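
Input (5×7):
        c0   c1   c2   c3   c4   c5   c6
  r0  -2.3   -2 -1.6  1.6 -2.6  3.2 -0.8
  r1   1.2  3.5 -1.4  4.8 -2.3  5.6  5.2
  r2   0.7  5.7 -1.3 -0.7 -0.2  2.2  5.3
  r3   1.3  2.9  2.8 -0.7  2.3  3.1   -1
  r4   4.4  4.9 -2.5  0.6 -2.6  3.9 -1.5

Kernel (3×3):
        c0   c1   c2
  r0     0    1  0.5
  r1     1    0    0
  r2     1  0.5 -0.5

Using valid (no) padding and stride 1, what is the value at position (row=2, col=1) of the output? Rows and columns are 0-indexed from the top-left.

The receptive field on the input at this output position is [5.7 -1.3 -0.7 / 2.9 2.8 -0.7 / 4.9 -2.5 0.6]. Elementwise product with the kernel and sum: -1.3·1 + -0.7·0.5 + 2.9·1 + 4.9·1 + -2.5·0.5 + 0.6·-0.5.

4.6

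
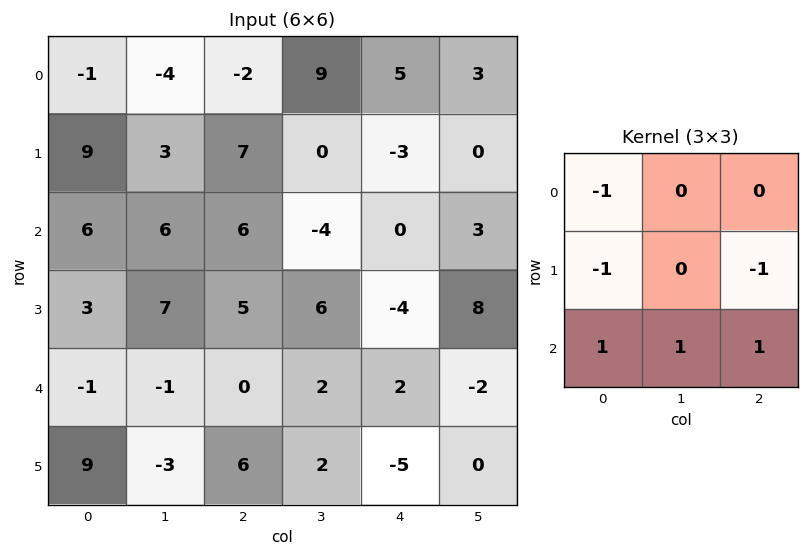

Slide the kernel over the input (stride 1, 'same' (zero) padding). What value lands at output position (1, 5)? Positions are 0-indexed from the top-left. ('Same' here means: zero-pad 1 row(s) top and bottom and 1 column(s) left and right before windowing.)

The receptive field on the zero-padded input at this output position is [5 3 0 / -3 0 0 / 0 3 0]. Elementwise product with the kernel and sum: 5·-1 + -3·-1 + 0·-1 + 0·1 + 3·1 + 0·1.

1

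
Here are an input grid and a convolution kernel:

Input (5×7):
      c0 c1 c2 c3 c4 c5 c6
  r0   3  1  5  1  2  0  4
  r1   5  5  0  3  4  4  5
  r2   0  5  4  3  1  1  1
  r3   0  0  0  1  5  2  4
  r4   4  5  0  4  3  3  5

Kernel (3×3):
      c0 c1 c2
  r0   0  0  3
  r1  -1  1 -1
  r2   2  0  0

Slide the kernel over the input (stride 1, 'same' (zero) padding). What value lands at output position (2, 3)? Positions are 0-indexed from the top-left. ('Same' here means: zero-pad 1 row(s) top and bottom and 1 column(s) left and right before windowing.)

10

The receptive field on the zero-padded input at this output position is [0 3 4 / 4 3 1 / 0 1 5]. Elementwise product with the kernel and sum: 4·3 + 4·-1 + 3·1 + 1·-1 + 0·2.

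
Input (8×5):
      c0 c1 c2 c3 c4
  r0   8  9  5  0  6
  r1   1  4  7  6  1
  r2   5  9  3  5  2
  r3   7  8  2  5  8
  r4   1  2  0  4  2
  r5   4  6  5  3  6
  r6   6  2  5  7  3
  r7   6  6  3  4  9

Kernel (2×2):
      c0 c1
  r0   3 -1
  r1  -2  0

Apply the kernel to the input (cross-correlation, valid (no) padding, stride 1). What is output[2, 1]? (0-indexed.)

8

The receptive field on the input at this output position is [9 3 / 8 2]. Elementwise product with the kernel and sum: 9·3 + 3·-1 + 8·-2.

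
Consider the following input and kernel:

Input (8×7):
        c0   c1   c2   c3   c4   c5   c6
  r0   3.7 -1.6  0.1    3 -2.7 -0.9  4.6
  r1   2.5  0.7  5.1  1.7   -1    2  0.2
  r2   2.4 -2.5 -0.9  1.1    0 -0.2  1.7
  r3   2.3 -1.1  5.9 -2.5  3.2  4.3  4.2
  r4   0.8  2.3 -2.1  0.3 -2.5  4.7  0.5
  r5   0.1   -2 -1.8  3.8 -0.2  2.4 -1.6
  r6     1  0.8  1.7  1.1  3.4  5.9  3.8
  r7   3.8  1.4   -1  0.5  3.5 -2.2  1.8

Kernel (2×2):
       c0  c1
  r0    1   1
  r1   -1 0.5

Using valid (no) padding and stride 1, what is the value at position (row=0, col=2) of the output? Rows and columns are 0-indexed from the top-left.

The receptive field on the input at this output position is [0.1 3 / 5.1 1.7]. Elementwise product with the kernel and sum: 0.1·1 + 3·1 + 5.1·-1 + 1.7·0.5.

-1.15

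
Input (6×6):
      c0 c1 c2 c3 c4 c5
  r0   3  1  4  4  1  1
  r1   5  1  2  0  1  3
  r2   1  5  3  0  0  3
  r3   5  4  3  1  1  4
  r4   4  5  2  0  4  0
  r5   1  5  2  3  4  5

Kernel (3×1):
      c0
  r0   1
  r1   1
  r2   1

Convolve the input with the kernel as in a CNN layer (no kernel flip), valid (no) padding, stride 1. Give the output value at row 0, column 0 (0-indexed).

The receptive field on the input at this output position is [3 / 5 / 1]. Elementwise product with the kernel and sum: 3·1 + 5·1 + 1·1.

9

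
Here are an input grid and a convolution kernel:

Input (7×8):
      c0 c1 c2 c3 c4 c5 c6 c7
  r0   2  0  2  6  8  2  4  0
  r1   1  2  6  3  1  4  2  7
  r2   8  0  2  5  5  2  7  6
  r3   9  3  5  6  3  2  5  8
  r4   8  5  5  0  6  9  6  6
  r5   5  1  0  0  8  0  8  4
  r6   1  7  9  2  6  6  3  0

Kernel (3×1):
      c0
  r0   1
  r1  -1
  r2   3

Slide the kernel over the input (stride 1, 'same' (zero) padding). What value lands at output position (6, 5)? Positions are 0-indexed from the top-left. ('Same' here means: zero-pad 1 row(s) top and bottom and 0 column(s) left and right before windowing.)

-6

The receptive field on the zero-padded input at this output position is [0 / 6 / 0]. Elementwise product with the kernel and sum: 0·1 + 6·-1 + 0·3.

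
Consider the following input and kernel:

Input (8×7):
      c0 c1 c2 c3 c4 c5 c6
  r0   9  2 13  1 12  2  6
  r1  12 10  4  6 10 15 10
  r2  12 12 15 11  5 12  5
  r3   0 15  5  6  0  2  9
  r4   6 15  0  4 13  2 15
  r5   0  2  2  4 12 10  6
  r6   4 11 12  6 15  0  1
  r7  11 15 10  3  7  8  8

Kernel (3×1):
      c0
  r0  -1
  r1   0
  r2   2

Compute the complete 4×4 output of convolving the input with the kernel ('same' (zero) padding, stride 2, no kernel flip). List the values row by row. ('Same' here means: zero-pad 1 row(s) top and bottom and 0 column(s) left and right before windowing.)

Output[0,0]: The receptive field on the zero-padded input at this output position is [0 / 9 / 12]. Elementwise product with the kernel and sum: 0·-1 + 12·2.
Output[0,1]: The receptive field on the zero-padded input at this output position is [0 / 13 / 4]. Elementwise product with the kernel and sum: 0·-1 + 4·2.

24 8 20 20
-12 6 -10 8
0 -1 24 3
22 18 2 10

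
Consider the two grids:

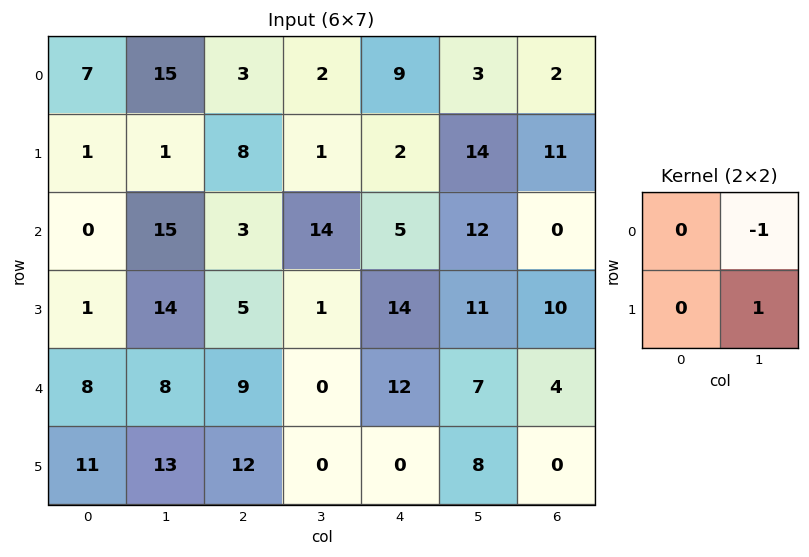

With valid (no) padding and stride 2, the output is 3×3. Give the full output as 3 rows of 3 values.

-14 -1 11
-1 -13 -1
5 0 1

Output[0,0]: The receptive field on the input at this output position is [7 15 / 1 1]. Elementwise product with the kernel and sum: 15·-1 + 1·1.
Output[0,1]: The receptive field on the input at this output position is [3 2 / 8 1]. Elementwise product with the kernel and sum: 2·-1 + 1·1.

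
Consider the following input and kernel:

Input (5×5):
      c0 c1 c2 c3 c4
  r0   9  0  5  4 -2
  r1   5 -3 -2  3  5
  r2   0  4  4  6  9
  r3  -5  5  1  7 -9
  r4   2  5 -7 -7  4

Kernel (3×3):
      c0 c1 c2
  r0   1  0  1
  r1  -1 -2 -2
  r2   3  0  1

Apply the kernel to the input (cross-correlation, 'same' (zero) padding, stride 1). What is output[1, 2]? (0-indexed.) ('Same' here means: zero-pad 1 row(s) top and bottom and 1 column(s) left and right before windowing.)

23

The receptive field on the zero-padded input at this output position is [0 5 4 / -3 -2 3 / 4 4 6]. Elementwise product with the kernel and sum: 0·1 + 4·1 + -3·-1 + -2·-2 + 3·-2 + 4·3 + 6·1.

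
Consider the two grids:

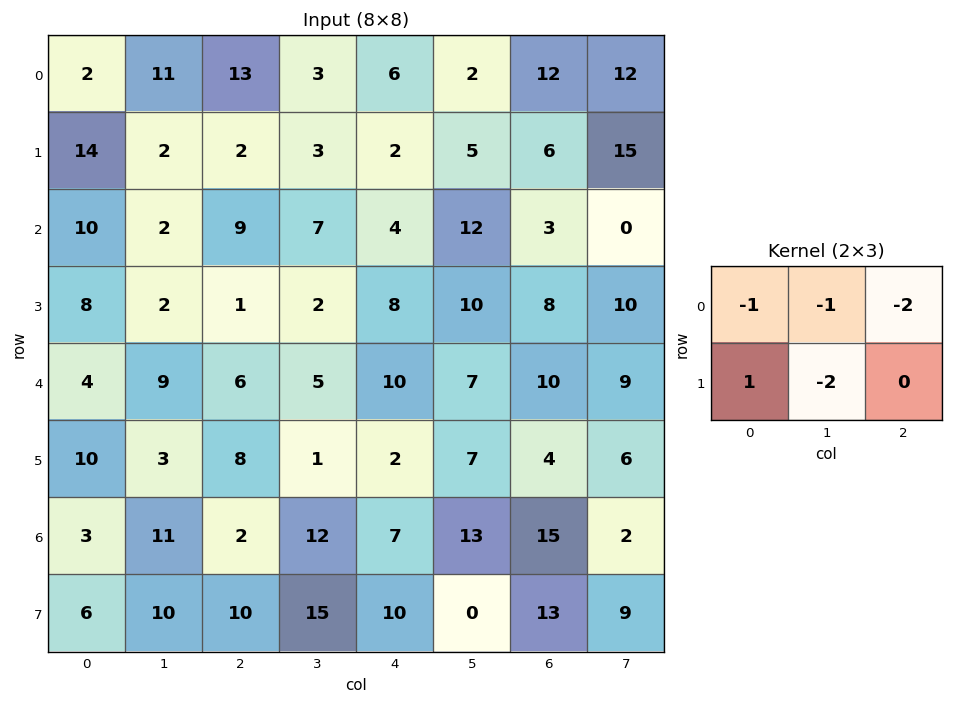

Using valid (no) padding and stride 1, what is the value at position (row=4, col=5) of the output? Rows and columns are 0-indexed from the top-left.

-36

The receptive field on the input at this output position is [7 10 9 / 7 4 6]. Elementwise product with the kernel and sum: 7·-1 + 10·-1 + 9·-2 + 7·1 + 4·-2.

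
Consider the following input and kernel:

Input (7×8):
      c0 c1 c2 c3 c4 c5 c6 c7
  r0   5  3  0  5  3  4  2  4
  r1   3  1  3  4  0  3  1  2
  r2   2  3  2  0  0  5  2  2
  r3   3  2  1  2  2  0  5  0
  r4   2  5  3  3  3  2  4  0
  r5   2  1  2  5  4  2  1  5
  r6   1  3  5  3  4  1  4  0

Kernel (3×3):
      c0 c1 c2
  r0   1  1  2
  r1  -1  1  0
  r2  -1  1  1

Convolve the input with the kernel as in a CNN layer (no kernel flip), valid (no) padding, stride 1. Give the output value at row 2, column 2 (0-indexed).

6

The receptive field on the input at this output position is [2 0 0 / 1 2 2 / 3 3 3]. Elementwise product with the kernel and sum: 2·1 + 0·1 + 0·2 + 1·-1 + 2·1 + 3·-1 + 3·1 + 3·1.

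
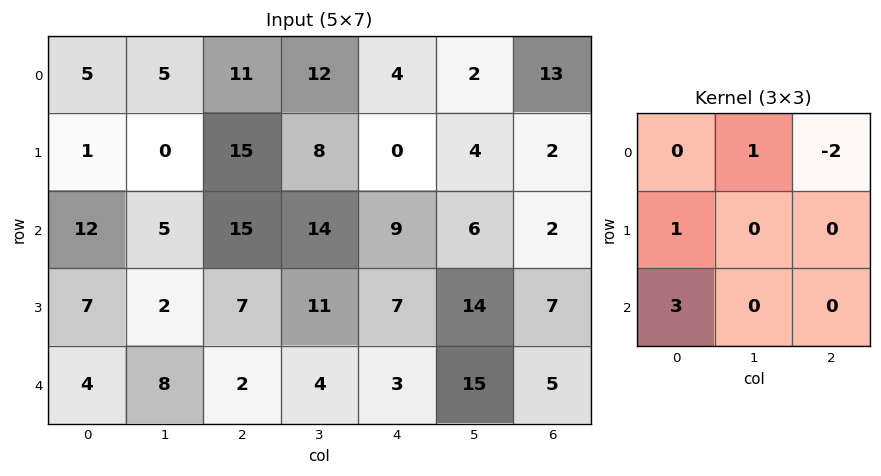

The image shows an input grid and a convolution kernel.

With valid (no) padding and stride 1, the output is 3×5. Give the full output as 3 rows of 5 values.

Output[0,0]: The receptive field on the input at this output position is [5 5 11 / 1 0 15 / 12 5 15]. Elementwise product with the kernel and sum: 5·1 + 11·-2 + 1·1 + 12·3.

20 2 64 50 3
3 10 44 39 30
-6 13 9 20 18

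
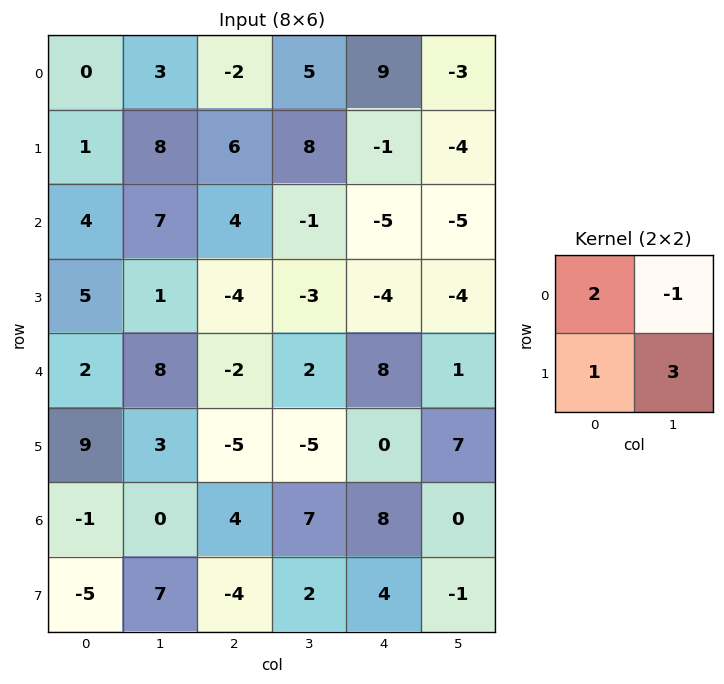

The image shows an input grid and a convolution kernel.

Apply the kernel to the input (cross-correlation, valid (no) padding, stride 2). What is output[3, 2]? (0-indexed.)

The receptive field on the input at this output position is [8 0 / 4 -1]. Elementwise product with the kernel and sum: 8·2 + 0·-1 + 4·1 + -1·3.

17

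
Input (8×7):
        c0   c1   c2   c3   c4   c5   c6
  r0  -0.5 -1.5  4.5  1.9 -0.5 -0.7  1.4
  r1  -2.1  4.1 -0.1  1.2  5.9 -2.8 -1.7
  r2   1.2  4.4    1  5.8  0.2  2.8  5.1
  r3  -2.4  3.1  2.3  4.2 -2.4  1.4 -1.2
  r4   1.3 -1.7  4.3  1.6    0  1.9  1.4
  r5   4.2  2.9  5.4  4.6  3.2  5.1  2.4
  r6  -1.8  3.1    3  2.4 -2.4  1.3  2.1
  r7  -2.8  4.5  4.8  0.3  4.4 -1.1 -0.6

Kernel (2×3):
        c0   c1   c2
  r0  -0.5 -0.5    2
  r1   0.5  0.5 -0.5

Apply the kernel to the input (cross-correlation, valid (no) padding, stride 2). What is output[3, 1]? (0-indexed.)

-7.15

The receptive field on the input at this output position is [3 2.4 -2.4 / 4.8 0.3 4.4]. Elementwise product with the kernel and sum: 3·-0.5 + 2.4·-0.5 + -2.4·2 + 4.8·0.5 + 0.3·0.5 + 4.4·-0.5.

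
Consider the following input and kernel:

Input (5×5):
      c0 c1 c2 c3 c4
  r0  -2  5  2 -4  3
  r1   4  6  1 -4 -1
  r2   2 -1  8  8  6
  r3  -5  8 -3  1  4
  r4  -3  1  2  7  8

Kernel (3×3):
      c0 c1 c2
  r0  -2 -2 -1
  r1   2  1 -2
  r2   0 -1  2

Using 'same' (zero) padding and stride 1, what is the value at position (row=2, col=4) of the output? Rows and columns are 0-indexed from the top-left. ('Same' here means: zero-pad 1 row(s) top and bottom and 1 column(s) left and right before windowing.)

The receptive field on the zero-padded input at this output position is [-4 -1 0 / 8 6 0 / 1 4 0]. Elementwise product with the kernel and sum: -4·-2 + -1·-2 + 0·-1 + 8·2 + 6·1 + 0·-2 + 4·-1 + 0·2.

28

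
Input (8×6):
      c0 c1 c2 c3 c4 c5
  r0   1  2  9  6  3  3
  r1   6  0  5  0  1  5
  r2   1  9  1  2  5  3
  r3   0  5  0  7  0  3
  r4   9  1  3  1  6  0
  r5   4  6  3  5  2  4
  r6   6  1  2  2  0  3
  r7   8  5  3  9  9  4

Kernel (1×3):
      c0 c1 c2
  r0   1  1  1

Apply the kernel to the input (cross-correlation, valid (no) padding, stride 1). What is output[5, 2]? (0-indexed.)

10

The receptive field on the input at this output position is [3 5 2]. Elementwise product with the kernel and sum: 3·1 + 5·1 + 2·1.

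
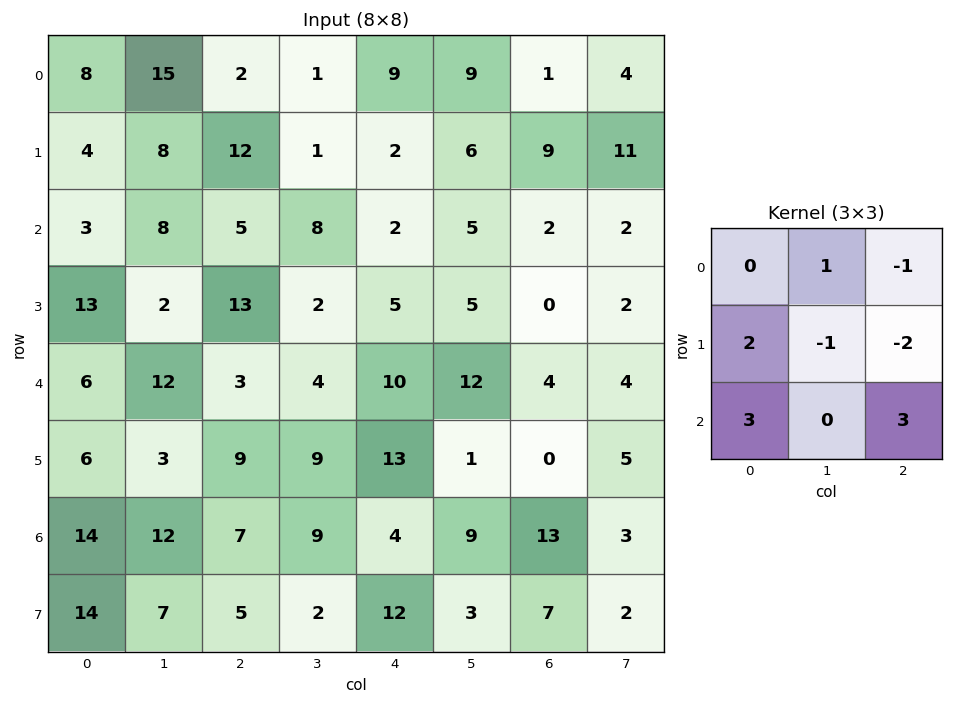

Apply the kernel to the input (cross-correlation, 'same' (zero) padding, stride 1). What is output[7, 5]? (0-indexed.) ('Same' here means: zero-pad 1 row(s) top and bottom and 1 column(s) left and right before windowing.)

The receptive field on the zero-padded input at this output position is [4 9 13 / 12 3 7 / 0 0 0]. Elementwise product with the kernel and sum: 9·1 + 13·-1 + 12·2 + 3·-1 + 7·-2 + 0·3 + 0·3.

3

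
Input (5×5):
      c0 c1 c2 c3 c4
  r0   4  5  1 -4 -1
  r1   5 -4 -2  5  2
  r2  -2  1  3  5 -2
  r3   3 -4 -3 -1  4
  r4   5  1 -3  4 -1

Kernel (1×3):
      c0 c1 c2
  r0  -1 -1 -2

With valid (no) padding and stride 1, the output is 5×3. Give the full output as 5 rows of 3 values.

Output[0,0]: The receptive field on the input at this output position is [4 5 1]. Elementwise product with the kernel and sum: 4·-1 + 5·-1 + 1·-2.

-11 2 5
3 -4 -7
-5 -14 -4
7 9 -4
0 -6 1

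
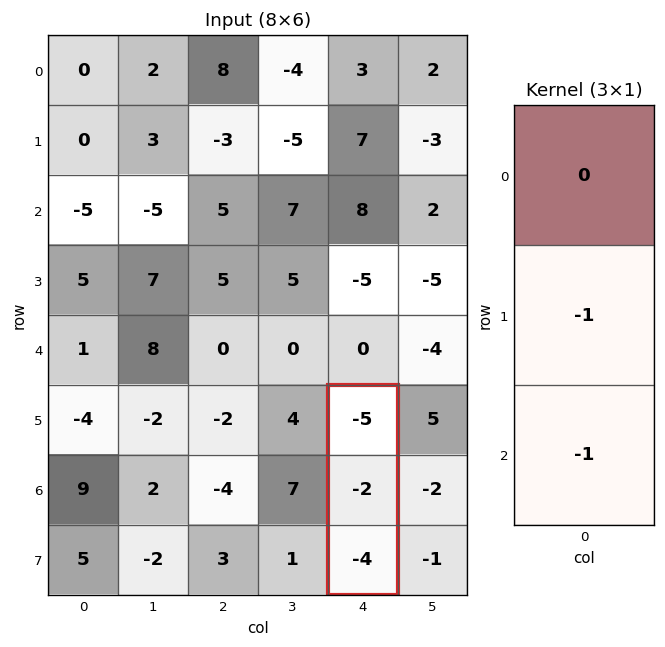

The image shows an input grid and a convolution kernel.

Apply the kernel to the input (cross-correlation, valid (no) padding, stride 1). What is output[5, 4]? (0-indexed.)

6

The receptive field on the input at this output position is [-5 / -2 / -4]. Elementwise product with the kernel and sum: -2·-1 + -4·-1.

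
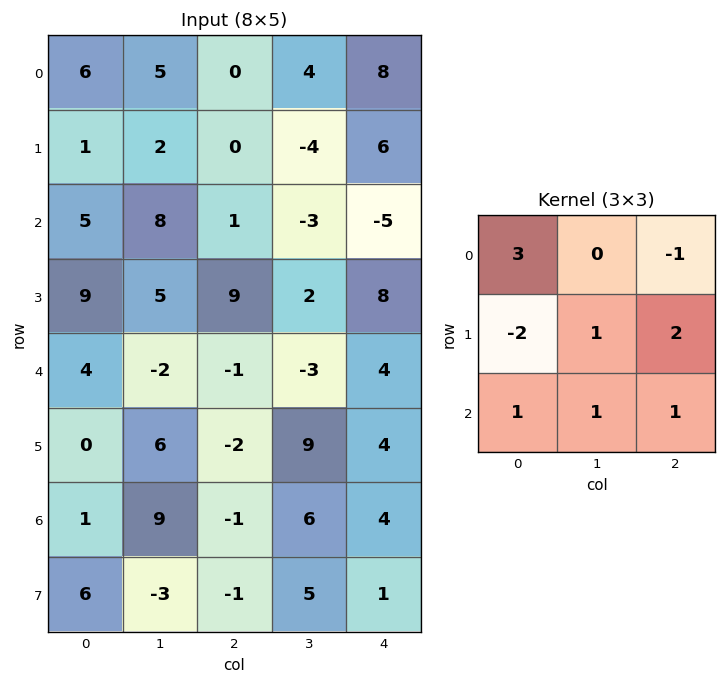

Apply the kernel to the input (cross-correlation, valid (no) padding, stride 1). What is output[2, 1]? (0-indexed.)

The receptive field on the input at this output position is [8 1 -3 / 5 9 2 / -2 -1 -3]. Elementwise product with the kernel and sum: 8·3 + -3·-1 + 5·-2 + 9·1 + 2·2 + -2·1 + -1·1 + -3·1.

24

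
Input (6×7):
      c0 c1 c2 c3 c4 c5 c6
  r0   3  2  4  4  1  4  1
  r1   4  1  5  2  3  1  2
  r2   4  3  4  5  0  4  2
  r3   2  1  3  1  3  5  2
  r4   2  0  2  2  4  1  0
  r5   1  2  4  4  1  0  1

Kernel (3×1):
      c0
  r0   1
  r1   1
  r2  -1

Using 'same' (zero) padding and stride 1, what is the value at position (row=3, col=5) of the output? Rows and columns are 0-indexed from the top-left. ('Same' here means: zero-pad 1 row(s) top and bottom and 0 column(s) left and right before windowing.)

8

The receptive field on the zero-padded input at this output position is [4 / 5 / 1]. Elementwise product with the kernel and sum: 4·1 + 5·1 + 1·-1.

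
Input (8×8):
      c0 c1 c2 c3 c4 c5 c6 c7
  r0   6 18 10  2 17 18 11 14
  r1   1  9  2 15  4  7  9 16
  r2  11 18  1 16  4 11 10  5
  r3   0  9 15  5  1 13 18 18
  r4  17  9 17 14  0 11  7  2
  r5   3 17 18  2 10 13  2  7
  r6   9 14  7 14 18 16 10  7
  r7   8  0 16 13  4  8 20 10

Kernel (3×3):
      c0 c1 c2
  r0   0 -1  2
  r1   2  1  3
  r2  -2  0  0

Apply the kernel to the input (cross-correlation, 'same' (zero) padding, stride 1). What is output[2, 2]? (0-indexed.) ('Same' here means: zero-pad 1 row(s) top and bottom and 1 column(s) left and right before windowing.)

95

The receptive field on the zero-padded input at this output position is [9 2 15 / 18 1 16 / 9 15 5]. Elementwise product with the kernel and sum: 2·-1 + 15·2 + 18·2 + 1·1 + 16·3 + 9·-2.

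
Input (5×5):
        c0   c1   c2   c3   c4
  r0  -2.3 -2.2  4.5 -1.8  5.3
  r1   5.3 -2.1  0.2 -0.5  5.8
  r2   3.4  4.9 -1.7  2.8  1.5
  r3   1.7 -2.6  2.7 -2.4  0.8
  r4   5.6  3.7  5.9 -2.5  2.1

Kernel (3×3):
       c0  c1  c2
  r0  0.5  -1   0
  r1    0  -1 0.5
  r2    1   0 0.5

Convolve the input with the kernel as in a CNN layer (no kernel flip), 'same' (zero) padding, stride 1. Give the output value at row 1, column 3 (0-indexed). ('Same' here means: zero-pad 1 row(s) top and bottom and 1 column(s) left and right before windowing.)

The receptive field on the zero-padded input at this output position is [4.5 -1.8 5.3 / 0.2 -0.5 5.8 / -1.7 2.8 1.5]. Elementwise product with the kernel and sum: 4.5·0.5 + -1.8·-1 + -0.5·-1 + 5.8·0.5 + -1.7·1 + 1.5·0.5.

6.5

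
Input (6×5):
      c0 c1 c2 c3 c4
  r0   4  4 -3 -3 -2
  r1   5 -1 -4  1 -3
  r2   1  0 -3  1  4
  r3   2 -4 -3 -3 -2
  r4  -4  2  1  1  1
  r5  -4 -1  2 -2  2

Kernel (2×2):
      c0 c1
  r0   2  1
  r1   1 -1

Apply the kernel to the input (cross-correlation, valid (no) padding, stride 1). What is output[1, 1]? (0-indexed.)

The receptive field on the input at this output position is [-1 -4 / 0 -3]. Elementwise product with the kernel and sum: -1·2 + -4·1 + 0·1 + -3·-1.

-3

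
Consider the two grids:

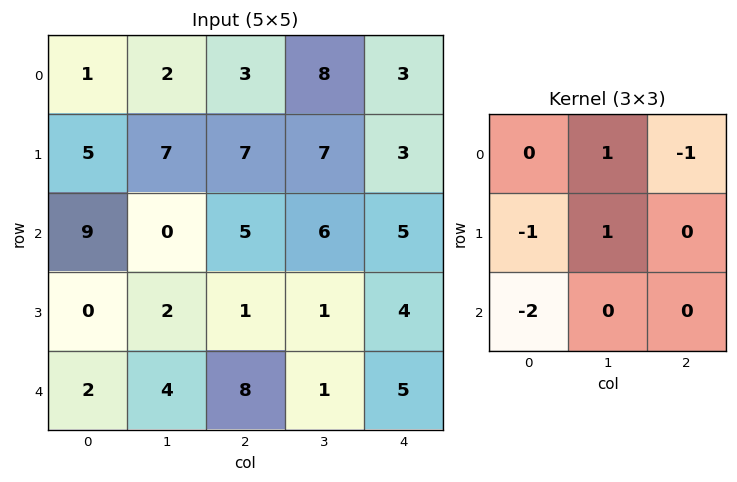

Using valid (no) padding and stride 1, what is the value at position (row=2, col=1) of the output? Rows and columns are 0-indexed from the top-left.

-10

The receptive field on the input at this output position is [0 5 6 / 2 1 1 / 4 8 1]. Elementwise product with the kernel and sum: 5·1 + 6·-1 + 2·-1 + 1·1 + 4·-2.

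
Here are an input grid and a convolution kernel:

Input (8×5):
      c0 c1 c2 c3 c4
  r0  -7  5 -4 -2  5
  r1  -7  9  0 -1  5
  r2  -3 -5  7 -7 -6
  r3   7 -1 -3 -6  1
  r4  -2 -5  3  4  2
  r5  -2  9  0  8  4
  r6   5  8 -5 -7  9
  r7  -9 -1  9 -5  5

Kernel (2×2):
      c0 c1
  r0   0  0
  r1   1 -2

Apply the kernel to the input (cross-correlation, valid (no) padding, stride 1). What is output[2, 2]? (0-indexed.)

9

The receptive field on the input at this output position is [7 -7 / -3 -6]. Elementwise product with the kernel and sum: -3·1 + -6·-2.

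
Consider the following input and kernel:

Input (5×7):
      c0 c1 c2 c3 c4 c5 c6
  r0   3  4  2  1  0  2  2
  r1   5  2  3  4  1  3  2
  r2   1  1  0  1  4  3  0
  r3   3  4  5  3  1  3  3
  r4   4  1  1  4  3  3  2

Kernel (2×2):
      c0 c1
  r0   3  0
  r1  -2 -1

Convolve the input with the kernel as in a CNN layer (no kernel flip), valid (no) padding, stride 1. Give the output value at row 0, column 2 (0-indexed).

-4

The receptive field on the input at this output position is [2 1 / 3 4]. Elementwise product with the kernel and sum: 2·3 + 3·-2 + 4·-1.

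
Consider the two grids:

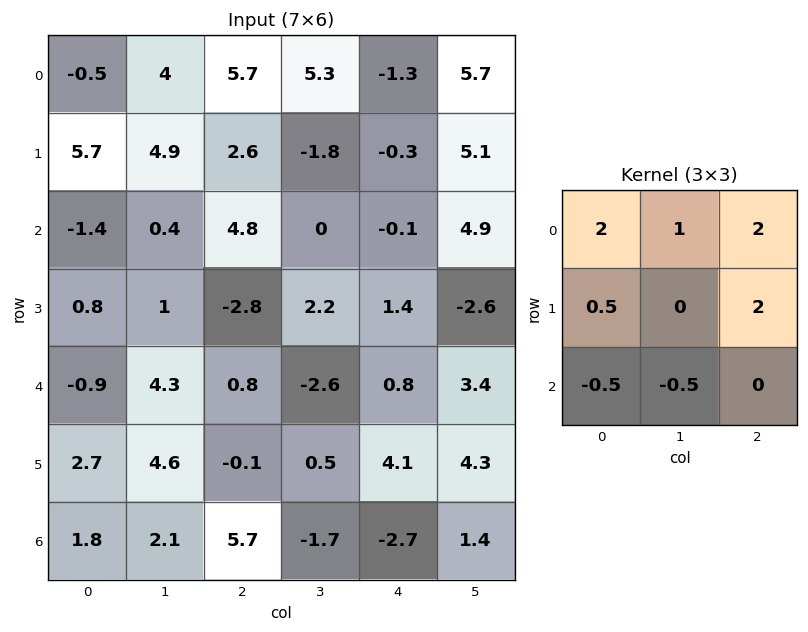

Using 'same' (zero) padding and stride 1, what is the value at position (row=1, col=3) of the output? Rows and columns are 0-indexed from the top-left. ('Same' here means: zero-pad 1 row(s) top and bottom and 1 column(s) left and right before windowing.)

The receptive field on the zero-padded input at this output position is [5.7 5.3 -1.3 / 2.6 -1.8 -0.3 / 4.8 0 -0.1]. Elementwise product with the kernel and sum: 5.7·2 + 5.3·1 + -1.3·2 + 2.6·0.5 + -0.3·2 + 4.8·-0.5 + 0·-0.5.

12.4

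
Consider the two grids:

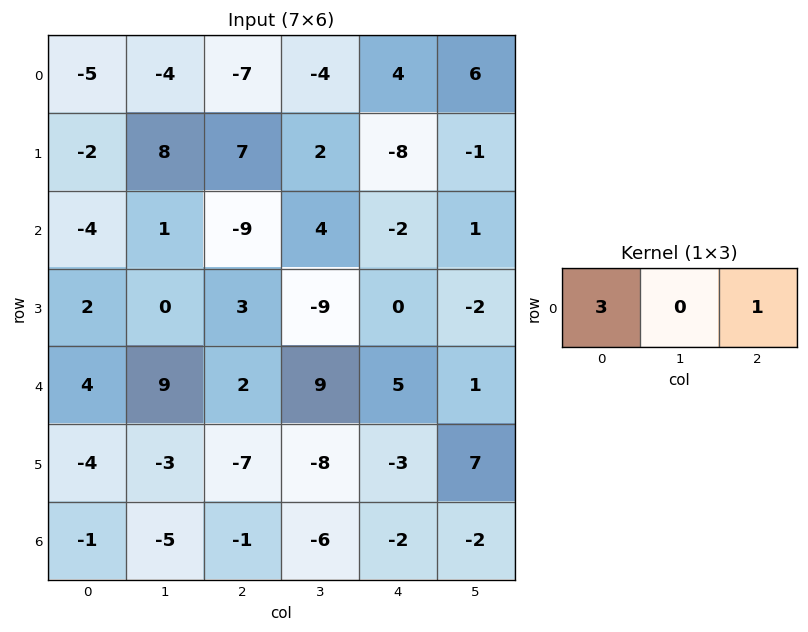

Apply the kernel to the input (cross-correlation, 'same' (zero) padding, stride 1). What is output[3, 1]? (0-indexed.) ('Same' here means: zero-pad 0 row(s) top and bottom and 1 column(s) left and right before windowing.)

9

The receptive field on the zero-padded input at this output position is [2 0 3]. Elementwise product with the kernel and sum: 2·3 + 3·1.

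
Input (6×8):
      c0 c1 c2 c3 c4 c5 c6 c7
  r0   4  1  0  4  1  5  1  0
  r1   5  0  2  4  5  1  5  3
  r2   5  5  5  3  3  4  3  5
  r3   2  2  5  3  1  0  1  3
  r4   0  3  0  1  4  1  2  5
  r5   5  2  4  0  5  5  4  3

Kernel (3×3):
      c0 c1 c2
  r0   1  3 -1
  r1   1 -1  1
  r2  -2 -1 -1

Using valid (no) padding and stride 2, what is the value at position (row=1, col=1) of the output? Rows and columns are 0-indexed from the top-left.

The receptive field on the input at this output position is [5 3 3 / 5 3 1 / 0 1 4]. Elementwise product with the kernel and sum: 5·1 + 3·3 + 3·-1 + 5·1 + 3·-1 + 1·1 + 0·-2 + 1·-1 + 4·-1.

9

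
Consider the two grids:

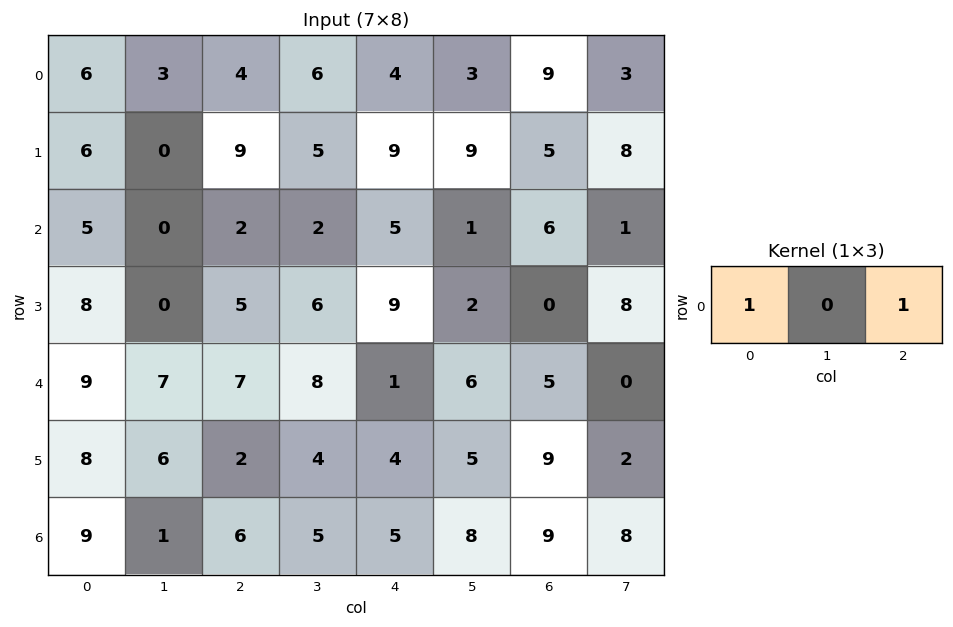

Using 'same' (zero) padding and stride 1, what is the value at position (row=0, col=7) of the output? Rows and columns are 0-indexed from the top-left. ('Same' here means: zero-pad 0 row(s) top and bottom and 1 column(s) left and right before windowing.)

9

The receptive field on the zero-padded input at this output position is [9 3 0]. Elementwise product with the kernel and sum: 9·1 + 0·1.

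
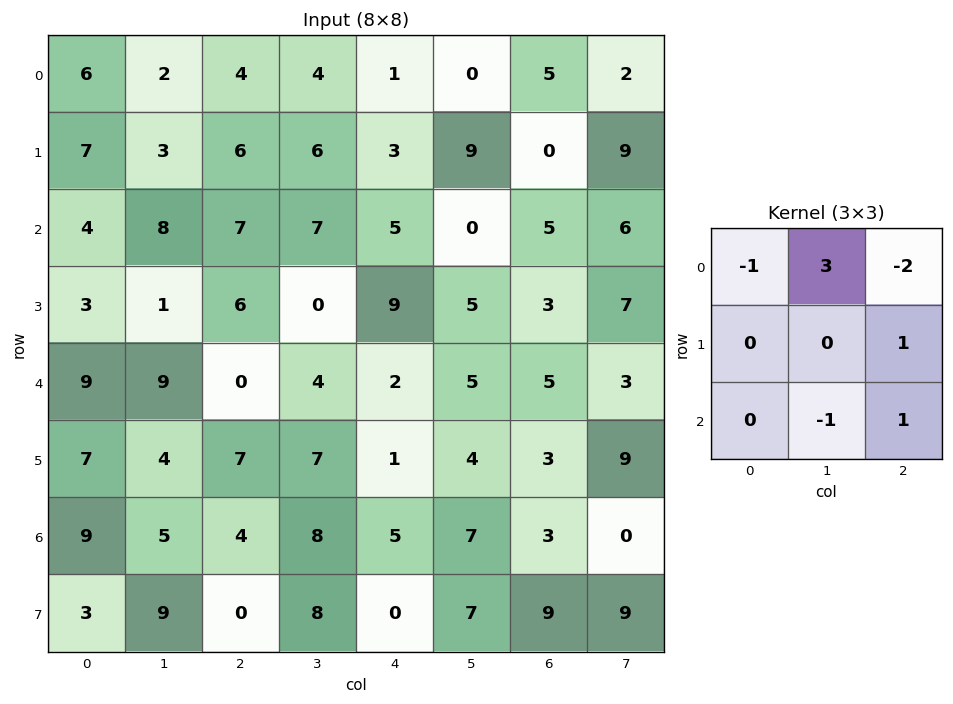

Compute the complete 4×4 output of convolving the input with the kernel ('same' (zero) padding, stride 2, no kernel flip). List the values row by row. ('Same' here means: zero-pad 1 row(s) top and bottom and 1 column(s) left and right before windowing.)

-2 4 6 11
21 4 -19 -17
13 21 25 -1
24 19 2 -13

Output[0,0]: The receptive field on the zero-padded input at this output position is [0 0 0 / 0 6 2 / 0 7 3]. Elementwise product with the kernel and sum: 0·-1 + 0·3 + 0·-2 + 2·1 + 7·-1 + 3·1.
Output[0,1]: The receptive field on the zero-padded input at this output position is [0 0 0 / 2 4 4 / 3 6 6]. Elementwise product with the kernel and sum: 0·-1 + 0·3 + 0·-2 + 4·1 + 6·-1 + 6·1.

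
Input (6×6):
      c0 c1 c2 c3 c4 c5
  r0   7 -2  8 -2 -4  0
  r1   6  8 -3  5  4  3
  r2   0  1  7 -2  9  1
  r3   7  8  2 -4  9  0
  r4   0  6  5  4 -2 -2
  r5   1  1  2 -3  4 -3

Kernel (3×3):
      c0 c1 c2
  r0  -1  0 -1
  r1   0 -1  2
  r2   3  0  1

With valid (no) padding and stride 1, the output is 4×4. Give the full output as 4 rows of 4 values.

-22 18 29 -1
33 -4 34 -27
-6 13 19 2
0 -1 -9 -10

Output[0,0]: The receptive field on the input at this output position is [7 -2 8 / 6 8 -3 / 0 1 7]. Elementwise product with the kernel and sum: 7·-1 + 8·-1 + 8·-1 + -3·2 + 0·3 + 7·1.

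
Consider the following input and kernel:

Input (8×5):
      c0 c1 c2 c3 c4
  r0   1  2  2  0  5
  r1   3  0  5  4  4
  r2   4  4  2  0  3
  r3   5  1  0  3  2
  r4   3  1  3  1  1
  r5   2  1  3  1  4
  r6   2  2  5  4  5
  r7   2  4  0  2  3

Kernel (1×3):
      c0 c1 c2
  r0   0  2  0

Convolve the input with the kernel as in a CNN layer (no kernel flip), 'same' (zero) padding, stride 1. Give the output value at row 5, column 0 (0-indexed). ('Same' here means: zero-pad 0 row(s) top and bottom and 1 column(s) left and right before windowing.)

The receptive field on the zero-padded input at this output position is [0 2 1]. Elementwise product with the kernel and sum: 2·2.

4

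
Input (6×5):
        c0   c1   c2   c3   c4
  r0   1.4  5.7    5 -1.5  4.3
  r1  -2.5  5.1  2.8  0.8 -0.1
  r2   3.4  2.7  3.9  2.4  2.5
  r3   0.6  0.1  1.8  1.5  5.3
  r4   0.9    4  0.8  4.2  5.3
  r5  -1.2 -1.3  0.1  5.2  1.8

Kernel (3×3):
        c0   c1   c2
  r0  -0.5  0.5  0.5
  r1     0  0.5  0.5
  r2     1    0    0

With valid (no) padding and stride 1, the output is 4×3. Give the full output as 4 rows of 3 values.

12 3.4 3.15
9.1 2.5 3.2
3.45 7.45 4.7
1.85 2.8 7.35

Output[0,0]: The receptive field on the input at this output position is [1.4 5.7 5 / -2.5 5.1 2.8 / 3.4 2.7 3.9]. Elementwise product with the kernel and sum: 1.4·-0.5 + 5.7·0.5 + 5·0.5 + 5.1·0.5 + 2.8·0.5 + 3.4·1.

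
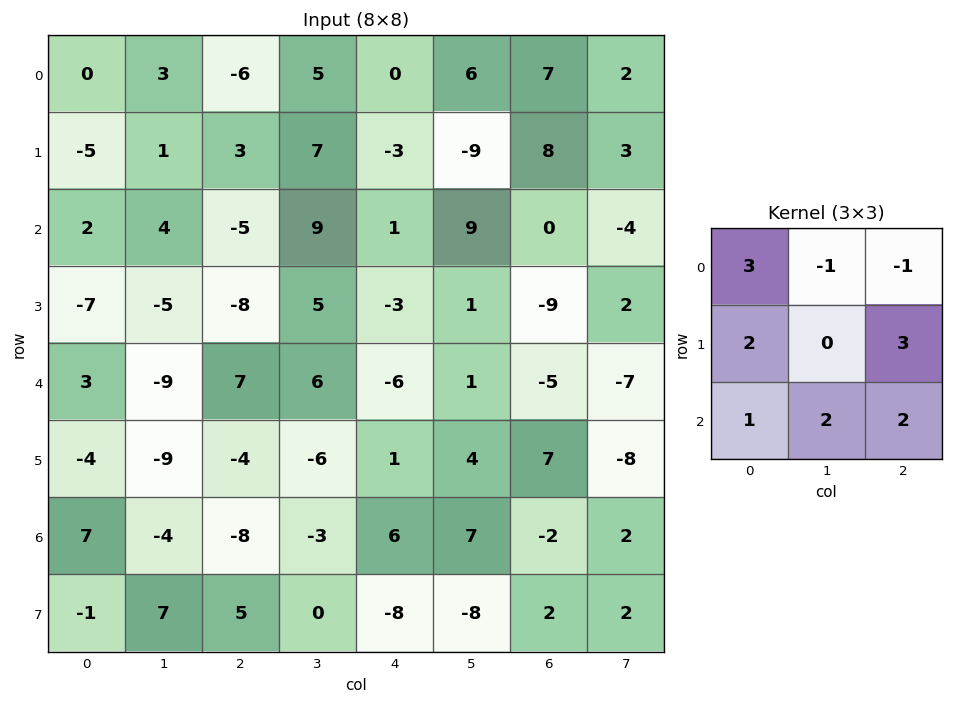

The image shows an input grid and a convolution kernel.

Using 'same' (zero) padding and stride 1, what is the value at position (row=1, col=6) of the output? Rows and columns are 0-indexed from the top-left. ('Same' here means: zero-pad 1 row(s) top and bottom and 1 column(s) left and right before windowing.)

The receptive field on the zero-padded input at this output position is [6 7 2 / -9 8 3 / 9 0 -4]. Elementwise product with the kernel and sum: 6·3 + 7·-1 + 2·-1 + -9·2 + 3·3 + 9·1 + 0·2 + -4·2.

1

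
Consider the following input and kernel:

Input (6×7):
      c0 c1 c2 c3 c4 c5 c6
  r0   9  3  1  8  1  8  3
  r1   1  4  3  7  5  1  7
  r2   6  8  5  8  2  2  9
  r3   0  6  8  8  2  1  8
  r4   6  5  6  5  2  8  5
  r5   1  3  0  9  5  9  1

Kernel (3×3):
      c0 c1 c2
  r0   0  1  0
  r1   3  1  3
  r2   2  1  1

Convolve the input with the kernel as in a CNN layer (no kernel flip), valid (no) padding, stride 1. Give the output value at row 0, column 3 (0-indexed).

The receptive field on the input at this output position is [8 1 8 / 7 5 1 / 8 2 2]. Elementwise product with the kernel and sum: 1·1 + 7·3 + 5·1 + 1·3 + 8·2 + 2·1 + 2·1.

50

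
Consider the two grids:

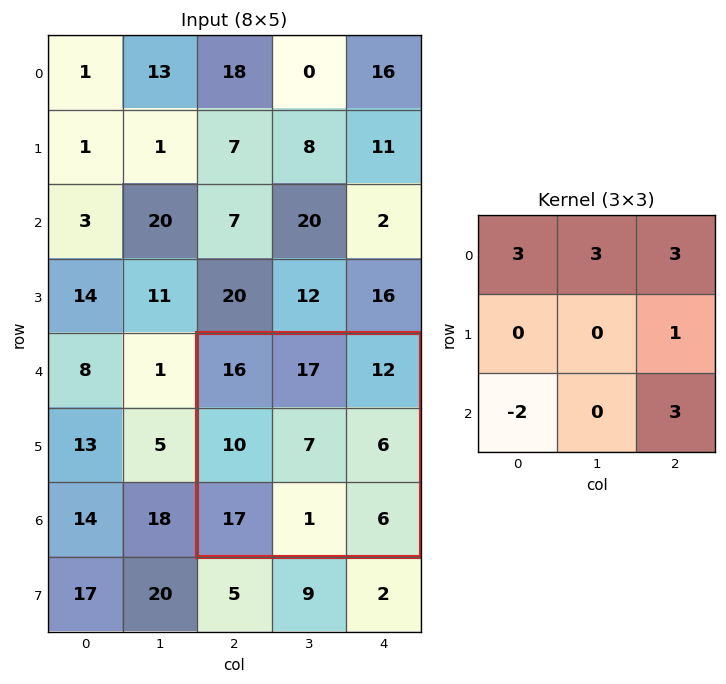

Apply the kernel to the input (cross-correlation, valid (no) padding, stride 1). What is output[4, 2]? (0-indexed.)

The receptive field on the input at this output position is [16 17 12 / 10 7 6 / 17 1 6]. Elementwise product with the kernel and sum: 16·3 + 17·3 + 12·3 + 6·1 + 17·-2 + 6·3.

125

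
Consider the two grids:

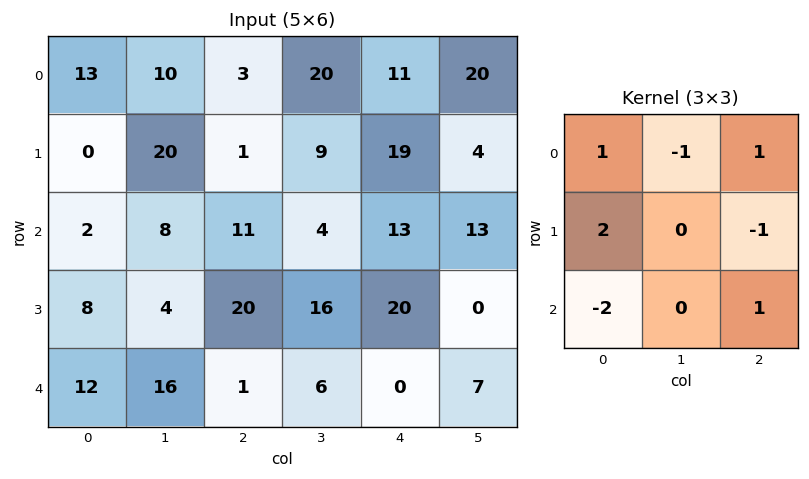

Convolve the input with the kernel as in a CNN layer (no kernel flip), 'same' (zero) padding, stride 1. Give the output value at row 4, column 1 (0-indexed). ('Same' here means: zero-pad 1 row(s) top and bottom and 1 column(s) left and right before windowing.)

47

The receptive field on the zero-padded input at this output position is [8 4 20 / 12 16 1 / 0 0 0]. Elementwise product with the kernel and sum: 8·1 + 4·-1 + 20·1 + 12·2 + 1·-1 + 0·-2 + 0·1.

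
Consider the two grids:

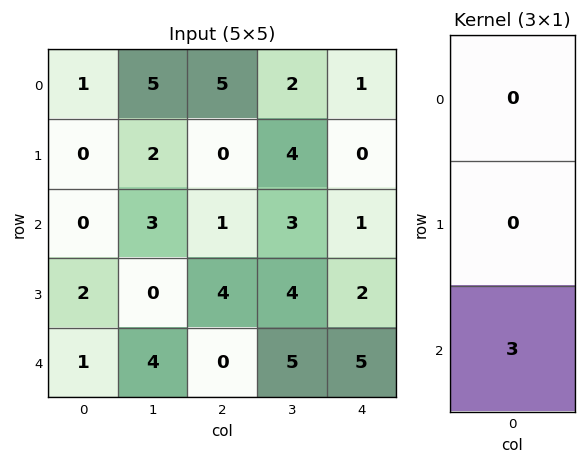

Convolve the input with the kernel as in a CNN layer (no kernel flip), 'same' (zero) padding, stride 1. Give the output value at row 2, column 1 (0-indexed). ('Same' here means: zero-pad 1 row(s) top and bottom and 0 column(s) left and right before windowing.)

0

The receptive field on the zero-padded input at this output position is [2 / 3 / 0]. Elementwise product with the kernel and sum: 0·3.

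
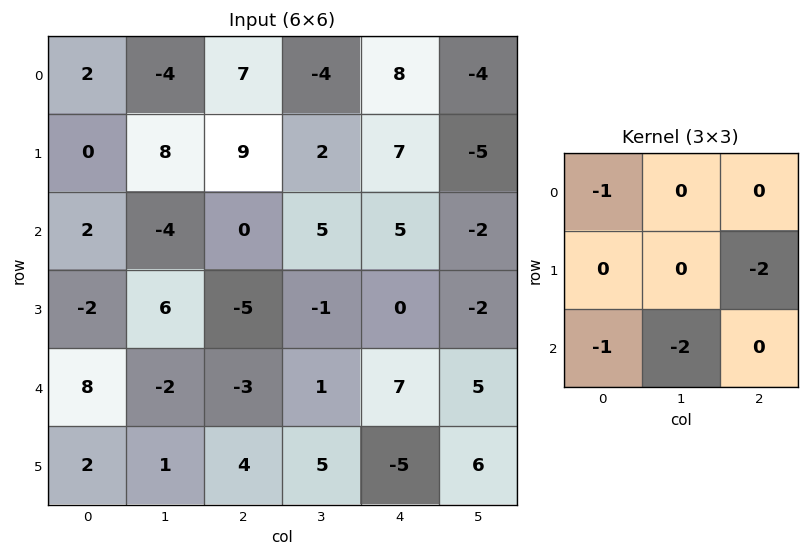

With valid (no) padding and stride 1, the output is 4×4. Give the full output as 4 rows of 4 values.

-14 4 -31 -1
-10 -14 -12 3
4 14 1 -16
4 -17 -23 -4

Output[0,0]: The receptive field on the input at this output position is [2 -4 7 / 0 8 9 / 2 -4 0]. Elementwise product with the kernel and sum: 2·-1 + 9·-2 + 2·-1 + -4·-2.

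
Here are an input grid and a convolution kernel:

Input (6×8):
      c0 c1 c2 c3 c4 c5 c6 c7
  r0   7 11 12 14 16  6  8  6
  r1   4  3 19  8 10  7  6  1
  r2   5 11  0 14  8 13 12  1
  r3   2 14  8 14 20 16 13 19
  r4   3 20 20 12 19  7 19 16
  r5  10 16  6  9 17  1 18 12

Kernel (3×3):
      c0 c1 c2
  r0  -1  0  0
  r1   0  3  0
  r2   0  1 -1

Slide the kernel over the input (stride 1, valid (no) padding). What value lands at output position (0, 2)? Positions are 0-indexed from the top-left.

18

The receptive field on the input at this output position is [12 14 16 / 19 8 10 / 0 14 8]. Elementwise product with the kernel and sum: 12·-1 + 8·3 + 14·1 + 8·-1.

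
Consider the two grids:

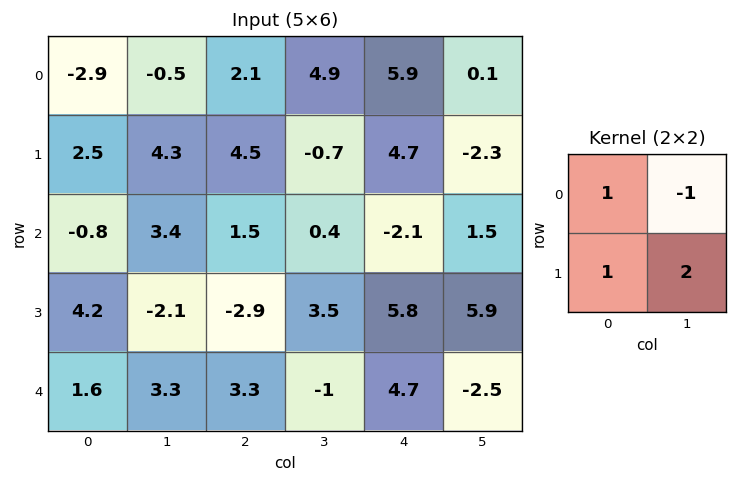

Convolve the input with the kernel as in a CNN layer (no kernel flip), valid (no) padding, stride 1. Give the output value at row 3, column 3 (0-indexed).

The receptive field on the input at this output position is [3.5 5.8 / -1 4.7]. Elementwise product with the kernel and sum: 3.5·1 + 5.8·-1 + -1·1 + 4.7·2.

6.1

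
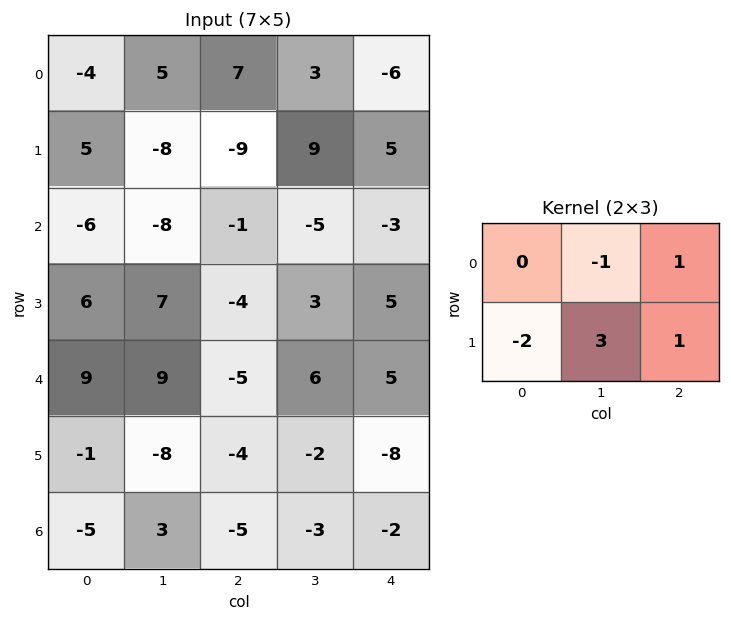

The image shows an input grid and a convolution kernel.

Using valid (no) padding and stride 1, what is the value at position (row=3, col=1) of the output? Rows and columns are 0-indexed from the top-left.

-20

The receptive field on the input at this output position is [7 -4 3 / 9 -5 6]. Elementwise product with the kernel and sum: -4·-1 + 3·1 + 9·-2 + -5·3 + 6·1.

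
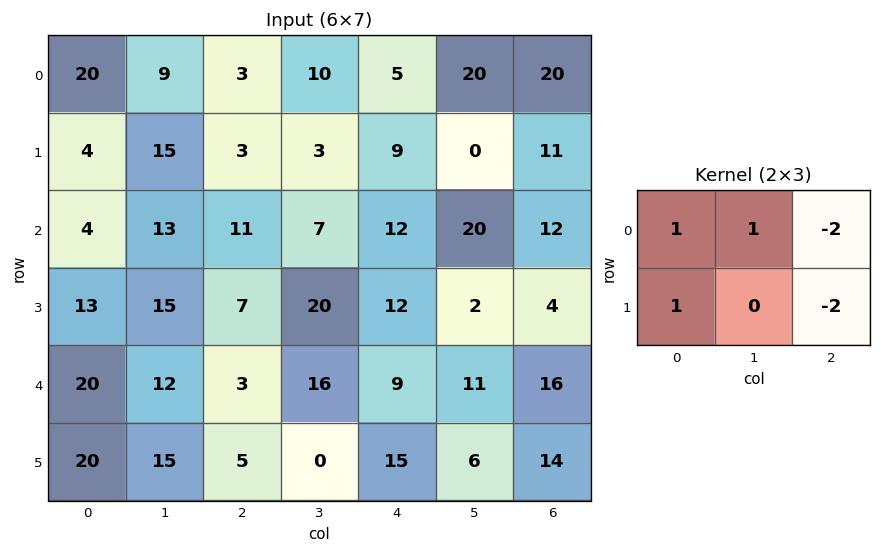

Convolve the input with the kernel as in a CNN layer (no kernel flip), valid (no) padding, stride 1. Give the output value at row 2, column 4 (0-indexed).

12

The receptive field on the input at this output position is [12 20 12 / 12 2 4]. Elementwise product with the kernel and sum: 12·1 + 20·1 + 12·-2 + 12·1 + 4·-2.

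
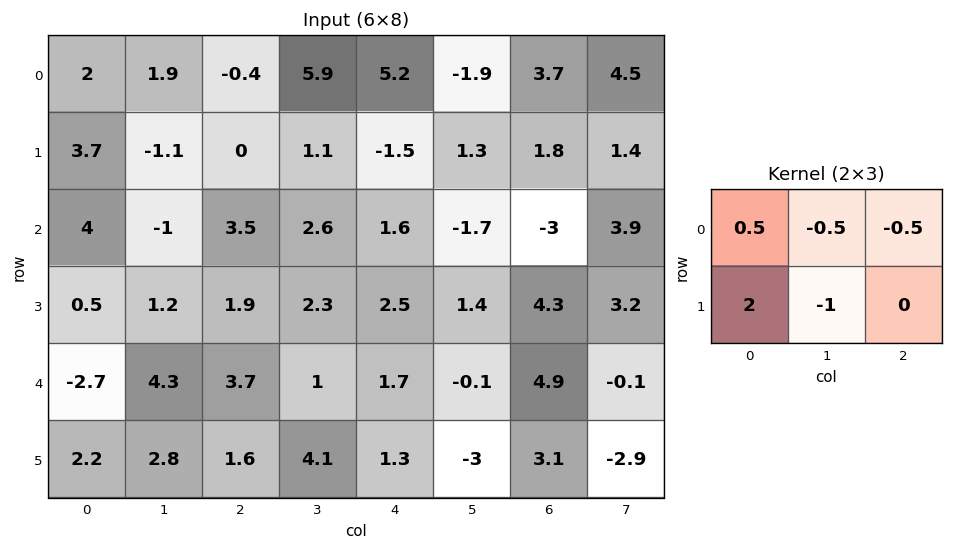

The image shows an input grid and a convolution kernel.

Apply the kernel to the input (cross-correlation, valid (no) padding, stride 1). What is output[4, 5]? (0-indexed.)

-11.55

The receptive field on the input at this output position is [-0.1 4.9 -0.1 / -3 3.1 -2.9]. Elementwise product with the kernel and sum: -0.1·0.5 + 4.9·-0.5 + -0.1·-0.5 + -3·2 + 3.1·-1.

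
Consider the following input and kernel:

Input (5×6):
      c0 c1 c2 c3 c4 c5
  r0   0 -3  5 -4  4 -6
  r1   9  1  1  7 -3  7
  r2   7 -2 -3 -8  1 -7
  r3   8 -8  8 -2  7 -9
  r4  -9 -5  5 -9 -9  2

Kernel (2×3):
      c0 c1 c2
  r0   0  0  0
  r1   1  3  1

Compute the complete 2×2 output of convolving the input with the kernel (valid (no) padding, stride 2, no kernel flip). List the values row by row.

13 19
-8 9

Output[0,0]: The receptive field on the input at this output position is [0 -3 5 / 9 1 1]. Elementwise product with the kernel and sum: 9·1 + 1·3 + 1·1.
Output[0,1]: The receptive field on the input at this output position is [5 -4 4 / 1 7 -3]. Elementwise product with the kernel and sum: 1·1 + 7·3 + -3·1.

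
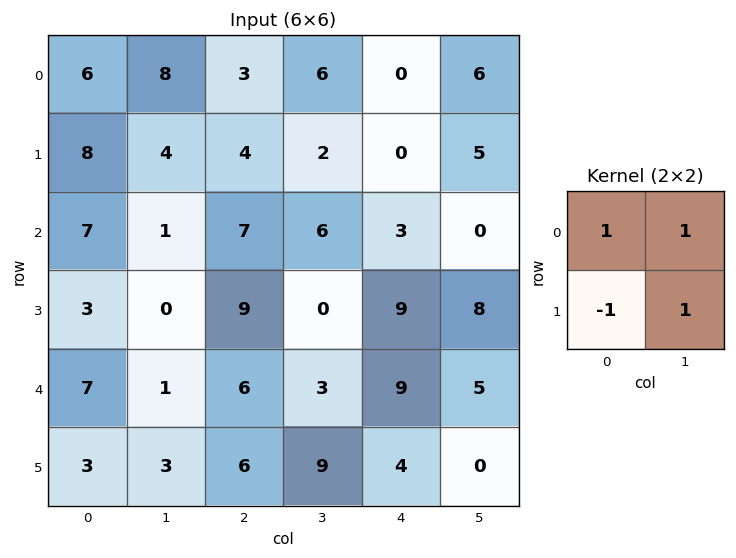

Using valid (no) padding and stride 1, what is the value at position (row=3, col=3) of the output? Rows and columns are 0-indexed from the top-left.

15

The receptive field on the input at this output position is [0 9 / 3 9]. Elementwise product with the kernel and sum: 0·1 + 9·1 + 3·-1 + 9·1.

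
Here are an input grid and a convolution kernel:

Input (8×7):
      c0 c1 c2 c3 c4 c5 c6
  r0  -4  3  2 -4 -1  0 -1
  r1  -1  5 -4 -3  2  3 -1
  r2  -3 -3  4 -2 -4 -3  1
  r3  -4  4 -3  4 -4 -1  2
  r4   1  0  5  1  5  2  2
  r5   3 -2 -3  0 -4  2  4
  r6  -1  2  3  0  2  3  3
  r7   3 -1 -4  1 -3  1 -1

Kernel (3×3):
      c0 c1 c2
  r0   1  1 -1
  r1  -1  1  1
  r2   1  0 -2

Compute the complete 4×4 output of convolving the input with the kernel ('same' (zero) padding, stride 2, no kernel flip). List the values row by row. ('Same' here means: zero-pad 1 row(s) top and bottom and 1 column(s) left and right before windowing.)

-11 6 -6 2
-20 5 -3 5
-3 1 3 3
8 -7 -2 7

Output[0,0]: The receptive field on the zero-padded input at this output position is [0 0 0 / 0 -4 3 / 0 -1 5]. Elementwise product with the kernel and sum: 0·1 + 0·1 + 0·-1 + 0·-1 + -4·1 + 3·1 + 0·1 + 5·-2.
Output[0,1]: The receptive field on the zero-padded input at this output position is [0 0 0 / 3 2 -4 / 5 -4 -3]. Elementwise product with the kernel and sum: 0·1 + 0·1 + 0·-1 + 3·-1 + 2·1 + -4·1 + 5·1 + -3·-2.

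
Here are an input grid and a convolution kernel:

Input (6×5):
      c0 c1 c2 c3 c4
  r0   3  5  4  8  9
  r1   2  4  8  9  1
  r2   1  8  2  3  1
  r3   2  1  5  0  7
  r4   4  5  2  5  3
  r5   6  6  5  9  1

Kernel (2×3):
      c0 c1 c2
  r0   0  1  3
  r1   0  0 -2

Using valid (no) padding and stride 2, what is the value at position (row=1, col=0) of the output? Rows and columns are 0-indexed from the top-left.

4

The receptive field on the input at this output position is [1 8 2 / 2 1 5]. Elementwise product with the kernel and sum: 8·1 + 2·3 + 5·-2.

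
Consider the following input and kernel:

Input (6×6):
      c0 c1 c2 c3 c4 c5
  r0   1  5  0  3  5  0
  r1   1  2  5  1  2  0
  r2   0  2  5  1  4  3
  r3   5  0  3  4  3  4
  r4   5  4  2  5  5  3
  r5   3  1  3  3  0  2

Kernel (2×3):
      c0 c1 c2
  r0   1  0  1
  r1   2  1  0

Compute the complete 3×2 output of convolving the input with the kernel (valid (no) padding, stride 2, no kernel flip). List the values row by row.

Output[0,0]: The receptive field on the input at this output position is [1 5 0 / 1 2 5]. Elementwise product with the kernel and sum: 1·1 + 0·1 + 1·2 + 2·1.

5 16
15 19
14 16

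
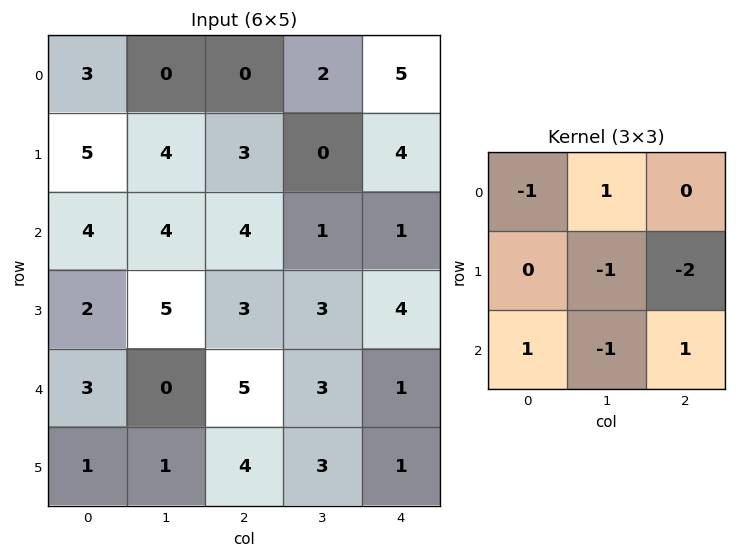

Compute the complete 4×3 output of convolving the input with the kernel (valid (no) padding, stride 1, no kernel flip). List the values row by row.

-9 -2 -2
-13 -2 -2
-3 -11 -11
-3 -13 -3

Output[0,0]: The receptive field on the input at this output position is [3 0 0 / 5 4 3 / 4 4 4]. Elementwise product with the kernel and sum: 3·-1 + 0·1 + 4·-1 + 3·-2 + 4·1 + 4·-1 + 4·1.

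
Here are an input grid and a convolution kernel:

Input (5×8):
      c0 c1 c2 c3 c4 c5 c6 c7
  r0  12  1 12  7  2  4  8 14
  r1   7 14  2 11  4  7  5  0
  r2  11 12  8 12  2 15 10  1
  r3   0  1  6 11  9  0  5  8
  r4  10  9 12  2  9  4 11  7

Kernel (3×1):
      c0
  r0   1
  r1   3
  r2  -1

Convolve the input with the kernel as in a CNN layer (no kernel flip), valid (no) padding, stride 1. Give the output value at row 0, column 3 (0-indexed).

28

The receptive field on the input at this output position is [7 / 11 / 12]. Elementwise product with the kernel and sum: 7·1 + 11·3 + 12·-1.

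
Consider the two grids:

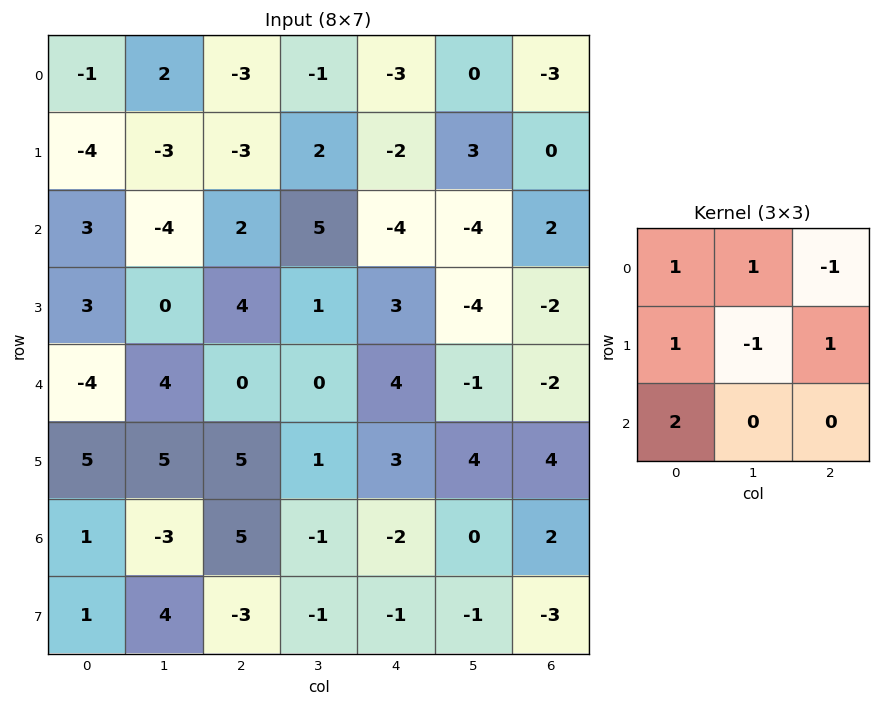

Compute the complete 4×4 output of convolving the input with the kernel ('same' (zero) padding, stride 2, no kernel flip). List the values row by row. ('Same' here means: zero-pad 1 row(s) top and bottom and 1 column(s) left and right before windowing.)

3 -2 6 9
-8 -9 4 -11
11 17 5 3
-4 8 -1 4

Output[0,0]: The receptive field on the zero-padded input at this output position is [0 0 0 / 0 -1 2 / 0 -4 -3]. Elementwise product with the kernel and sum: 0·1 + 0·1 + 0·-1 + 0·1 + -1·-1 + 2·1 + 0·2.
Output[0,1]: The receptive field on the zero-padded input at this output position is [0 0 0 / 2 -3 -1 / -3 -3 2]. Elementwise product with the kernel and sum: 0·1 + 0·1 + 0·-1 + 2·1 + -3·-1 + -1·1 + -3·2.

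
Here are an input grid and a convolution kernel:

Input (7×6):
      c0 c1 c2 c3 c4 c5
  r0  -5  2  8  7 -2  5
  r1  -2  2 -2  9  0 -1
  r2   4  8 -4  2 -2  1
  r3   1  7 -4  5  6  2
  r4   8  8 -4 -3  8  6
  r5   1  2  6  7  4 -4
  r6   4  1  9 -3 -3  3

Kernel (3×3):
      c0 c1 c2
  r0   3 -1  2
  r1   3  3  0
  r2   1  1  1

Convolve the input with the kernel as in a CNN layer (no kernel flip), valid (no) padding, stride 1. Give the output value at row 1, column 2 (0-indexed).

-14

The receptive field on the input at this output position is [-2 9 0 / -4 2 -2 / -4 5 6]. Elementwise product with the kernel and sum: -2·3 + 9·-1 + 0·2 + -4·3 + 2·3 + -4·1 + 5·1 + 6·1.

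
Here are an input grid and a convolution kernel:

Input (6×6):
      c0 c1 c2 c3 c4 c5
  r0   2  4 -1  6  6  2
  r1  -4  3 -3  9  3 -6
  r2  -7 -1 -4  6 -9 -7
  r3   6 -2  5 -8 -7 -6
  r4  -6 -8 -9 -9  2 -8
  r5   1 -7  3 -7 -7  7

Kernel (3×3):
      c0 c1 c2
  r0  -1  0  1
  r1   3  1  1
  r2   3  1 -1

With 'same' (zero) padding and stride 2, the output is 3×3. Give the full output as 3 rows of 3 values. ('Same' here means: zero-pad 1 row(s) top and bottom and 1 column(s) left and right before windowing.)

Output[0,0]: The receptive field on the zero-padded input at this output position is [0 0 0 / 0 2 4 / 0 -4 3]. Elementwise product with the kernel and sum: 0·-1 + 0·1 + 0·3 + 2·1 + 4·1 + 0·3 + -4·1 + 3·-1.

-1 14 62
3 12 -38
-8 -59 -66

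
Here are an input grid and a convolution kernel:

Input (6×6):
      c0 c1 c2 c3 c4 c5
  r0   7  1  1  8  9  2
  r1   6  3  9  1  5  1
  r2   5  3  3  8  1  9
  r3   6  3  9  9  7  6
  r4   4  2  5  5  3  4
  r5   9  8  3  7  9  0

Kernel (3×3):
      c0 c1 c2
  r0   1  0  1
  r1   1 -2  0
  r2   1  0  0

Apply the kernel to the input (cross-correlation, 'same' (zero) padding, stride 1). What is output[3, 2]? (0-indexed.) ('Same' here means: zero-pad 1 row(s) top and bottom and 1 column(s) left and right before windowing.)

The receptive field on the zero-padded input at this output position is [3 3 8 / 3 9 9 / 2 5 5]. Elementwise product with the kernel and sum: 3·1 + 8·1 + 3·1 + 9·-2 + 2·1.

-2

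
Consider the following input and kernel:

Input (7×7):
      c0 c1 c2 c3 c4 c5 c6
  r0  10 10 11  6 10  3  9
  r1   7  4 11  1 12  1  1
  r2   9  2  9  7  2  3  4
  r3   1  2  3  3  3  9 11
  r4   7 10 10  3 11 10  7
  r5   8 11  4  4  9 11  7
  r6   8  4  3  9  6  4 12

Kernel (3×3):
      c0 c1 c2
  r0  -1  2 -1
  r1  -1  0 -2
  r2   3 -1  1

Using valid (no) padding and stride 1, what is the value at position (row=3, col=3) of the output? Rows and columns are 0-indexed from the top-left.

The receptive field on the input at this output position is [3 3 9 / 3 11 10 / 4 9 11]. Elementwise product with the kernel and sum: 3·-1 + 3·2 + 9·-1 + 3·-1 + 10·-2 + 4·3 + 9·-1 + 11·1.

-15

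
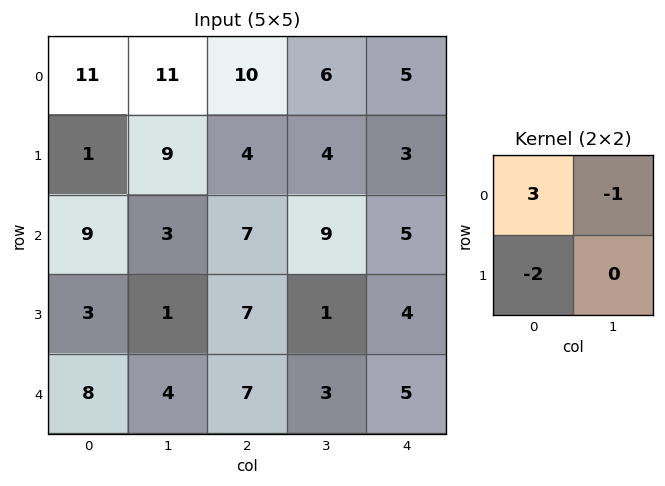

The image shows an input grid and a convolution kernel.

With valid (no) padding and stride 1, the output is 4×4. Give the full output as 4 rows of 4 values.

Output[0,0]: The receptive field on the input at this output position is [11 11 / 1 9]. Elementwise product with the kernel and sum: 11·3 + 11·-1 + 1·-2.

20 5 16 5
-24 17 -6 -9
18 0 -2 20
-8 -12 6 -7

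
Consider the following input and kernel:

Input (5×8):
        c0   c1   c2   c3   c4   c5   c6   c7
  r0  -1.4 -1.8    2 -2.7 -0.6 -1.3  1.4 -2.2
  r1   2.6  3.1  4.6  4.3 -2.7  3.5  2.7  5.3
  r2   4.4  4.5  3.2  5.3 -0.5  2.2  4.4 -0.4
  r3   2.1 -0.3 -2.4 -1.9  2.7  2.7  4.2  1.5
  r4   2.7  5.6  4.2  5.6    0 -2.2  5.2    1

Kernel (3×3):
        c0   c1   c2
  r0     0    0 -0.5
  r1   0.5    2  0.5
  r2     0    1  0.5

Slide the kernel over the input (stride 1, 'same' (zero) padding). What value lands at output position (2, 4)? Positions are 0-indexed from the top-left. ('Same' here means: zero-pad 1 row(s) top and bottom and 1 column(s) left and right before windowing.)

The receptive field on the zero-padded input at this output position is [4.3 -2.7 3.5 / 5.3 -0.5 2.2 / -1.9 2.7 2.7]. Elementwise product with the kernel and sum: 3.5·-0.5 + 5.3·0.5 + -0.5·2 + 2.2·0.5 + 2.7·1 + 2.7·0.5.

5.05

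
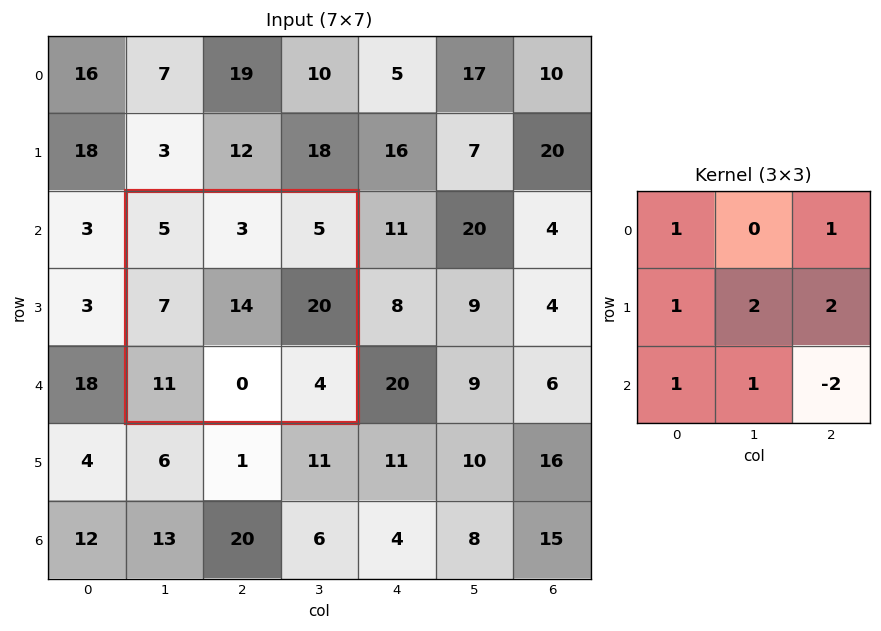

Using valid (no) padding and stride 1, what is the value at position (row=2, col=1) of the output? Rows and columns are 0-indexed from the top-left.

88

The receptive field on the input at this output position is [5 3 5 / 7 14 20 / 11 0 4]. Elementwise product with the kernel and sum: 5·1 + 5·1 + 7·1 + 14·2 + 20·2 + 11·1 + 0·1 + 4·-2.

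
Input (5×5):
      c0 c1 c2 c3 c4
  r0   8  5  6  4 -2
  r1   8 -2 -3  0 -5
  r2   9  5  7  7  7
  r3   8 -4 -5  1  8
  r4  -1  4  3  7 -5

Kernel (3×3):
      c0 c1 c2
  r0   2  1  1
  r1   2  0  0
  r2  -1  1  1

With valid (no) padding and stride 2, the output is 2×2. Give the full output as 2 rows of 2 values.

Output[0,0]: The receptive field on the input at this output position is [8 5 6 / 8 -2 -3 / 9 5 7]. Elementwise product with the kernel and sum: 8·2 + 5·1 + 6·1 + 8·2 + 9·-1 + 5·1 + 7·1.

46 15
54 17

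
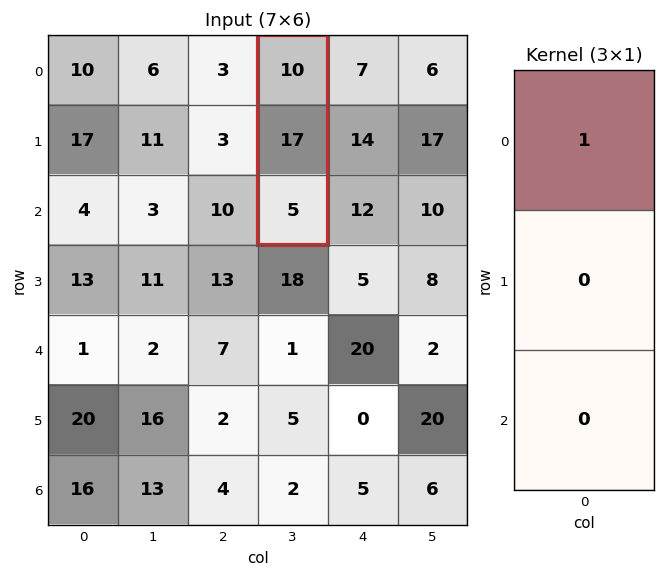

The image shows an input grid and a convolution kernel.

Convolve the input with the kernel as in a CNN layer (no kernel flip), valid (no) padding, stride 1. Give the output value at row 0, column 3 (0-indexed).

The receptive field on the input at this output position is [10 / 17 / 5]. Elementwise product with the kernel and sum: 10·1.

10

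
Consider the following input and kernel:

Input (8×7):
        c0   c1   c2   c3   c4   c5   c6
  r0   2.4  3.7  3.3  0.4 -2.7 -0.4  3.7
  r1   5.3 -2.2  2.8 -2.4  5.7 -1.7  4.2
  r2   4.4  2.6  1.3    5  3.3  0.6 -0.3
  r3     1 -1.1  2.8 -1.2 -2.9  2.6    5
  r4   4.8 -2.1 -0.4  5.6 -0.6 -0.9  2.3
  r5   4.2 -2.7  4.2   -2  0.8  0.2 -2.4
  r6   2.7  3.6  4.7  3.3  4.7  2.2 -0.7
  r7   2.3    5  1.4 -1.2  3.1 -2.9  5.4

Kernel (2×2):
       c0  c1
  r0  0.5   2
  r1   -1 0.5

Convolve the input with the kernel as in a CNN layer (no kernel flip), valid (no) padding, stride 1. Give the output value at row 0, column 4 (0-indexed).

-8.7

The receptive field on the input at this output position is [-2.7 -0.4 / 5.7 -1.7]. Elementwise product with the kernel and sum: -2.7·0.5 + -0.4·2 + 5.7·-1 + -1.7·0.5.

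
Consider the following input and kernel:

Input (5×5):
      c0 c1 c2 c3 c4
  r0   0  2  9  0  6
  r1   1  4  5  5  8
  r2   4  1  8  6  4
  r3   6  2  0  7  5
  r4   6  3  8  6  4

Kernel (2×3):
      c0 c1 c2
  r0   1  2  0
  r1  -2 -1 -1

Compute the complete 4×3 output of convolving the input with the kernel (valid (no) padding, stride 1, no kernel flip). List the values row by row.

Output[0,0]: The receptive field on the input at this output position is [0 2 9 / 1 4 5]. Elementwise product with the kernel and sum: 0·1 + 2·2 + 1·-2 + 4·-1 + 5·-1.
Output[0,1]: The receptive field on the input at this output position is [2 9 0 / 4 5 5]. Elementwise product with the kernel and sum: 2·1 + 9·2 + 4·-2 + 5·-1 + 5·-1.

-7 2 -14
-8 -2 -11
-8 6 8
-13 -18 -12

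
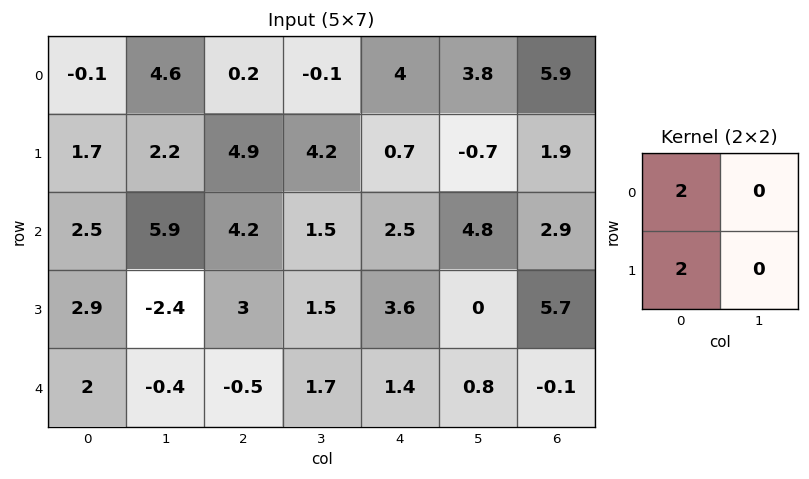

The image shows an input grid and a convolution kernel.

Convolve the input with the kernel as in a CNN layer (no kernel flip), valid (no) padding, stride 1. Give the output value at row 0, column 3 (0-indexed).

8.2

The receptive field on the input at this output position is [-0.1 4 / 4.2 0.7]. Elementwise product with the kernel and sum: -0.1·2 + 4.2·2.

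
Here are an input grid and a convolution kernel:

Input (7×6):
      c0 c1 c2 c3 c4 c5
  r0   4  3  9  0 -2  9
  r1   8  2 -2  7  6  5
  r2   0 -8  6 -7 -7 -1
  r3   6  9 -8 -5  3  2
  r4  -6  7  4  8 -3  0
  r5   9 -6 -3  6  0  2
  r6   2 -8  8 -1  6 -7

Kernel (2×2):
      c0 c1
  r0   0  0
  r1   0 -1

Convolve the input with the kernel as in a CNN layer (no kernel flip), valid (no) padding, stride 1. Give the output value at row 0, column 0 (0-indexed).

-2

The receptive field on the input at this output position is [4 3 / 8 2]. Elementwise product with the kernel and sum: 2·-1.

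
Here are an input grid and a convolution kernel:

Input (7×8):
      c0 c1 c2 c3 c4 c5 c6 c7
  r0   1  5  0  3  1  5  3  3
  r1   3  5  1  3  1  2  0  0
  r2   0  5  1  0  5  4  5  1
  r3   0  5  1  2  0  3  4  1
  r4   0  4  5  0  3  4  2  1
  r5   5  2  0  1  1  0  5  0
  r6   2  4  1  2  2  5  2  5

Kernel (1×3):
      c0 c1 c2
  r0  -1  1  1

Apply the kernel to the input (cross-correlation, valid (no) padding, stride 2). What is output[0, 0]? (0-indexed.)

4

The receptive field on the input at this output position is [1 5 0]. Elementwise product with the kernel and sum: 1·-1 + 5·1 + 0·1.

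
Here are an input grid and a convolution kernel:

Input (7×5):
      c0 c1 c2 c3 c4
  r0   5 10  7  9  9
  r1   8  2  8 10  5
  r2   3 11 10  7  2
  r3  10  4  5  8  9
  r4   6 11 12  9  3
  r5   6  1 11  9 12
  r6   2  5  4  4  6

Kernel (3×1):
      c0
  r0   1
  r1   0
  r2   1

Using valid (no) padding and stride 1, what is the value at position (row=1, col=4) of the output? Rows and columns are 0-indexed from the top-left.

The receptive field on the input at this output position is [5 / 2 / 9]. Elementwise product with the kernel and sum: 5·1 + 9·1.

14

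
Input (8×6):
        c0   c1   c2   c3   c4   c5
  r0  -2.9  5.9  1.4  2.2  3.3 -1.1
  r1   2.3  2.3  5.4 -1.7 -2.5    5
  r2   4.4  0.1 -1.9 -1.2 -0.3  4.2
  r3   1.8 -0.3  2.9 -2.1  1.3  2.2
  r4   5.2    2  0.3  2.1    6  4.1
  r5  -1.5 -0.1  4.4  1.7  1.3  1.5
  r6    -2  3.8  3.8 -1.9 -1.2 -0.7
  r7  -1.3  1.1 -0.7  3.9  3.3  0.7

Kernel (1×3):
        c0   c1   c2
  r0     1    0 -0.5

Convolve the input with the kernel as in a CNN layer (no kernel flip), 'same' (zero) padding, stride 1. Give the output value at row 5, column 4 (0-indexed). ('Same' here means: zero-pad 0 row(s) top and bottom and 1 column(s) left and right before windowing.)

0.95

The receptive field on the zero-padded input at this output position is [1.7 1.3 1.5]. Elementwise product with the kernel and sum: 1.7·1 + 1.5·-0.5.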